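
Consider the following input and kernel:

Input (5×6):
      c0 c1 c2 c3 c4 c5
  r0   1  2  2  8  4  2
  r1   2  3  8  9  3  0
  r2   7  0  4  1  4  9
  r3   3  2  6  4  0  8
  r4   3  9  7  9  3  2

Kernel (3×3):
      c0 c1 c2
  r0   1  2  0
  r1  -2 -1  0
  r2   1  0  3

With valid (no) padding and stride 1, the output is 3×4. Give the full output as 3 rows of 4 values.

Output[0,0]: The receptive field on the input at this output position is [1 2 2 / 2 3 8 / 7 0 4]. Elementwise product with the kernel and sum: 1·1 + 2·2 + 2·-2 + 3·-1 + 7·1 + 4·3.

17 -5 9 23
15 29 23 37
23 34 6 16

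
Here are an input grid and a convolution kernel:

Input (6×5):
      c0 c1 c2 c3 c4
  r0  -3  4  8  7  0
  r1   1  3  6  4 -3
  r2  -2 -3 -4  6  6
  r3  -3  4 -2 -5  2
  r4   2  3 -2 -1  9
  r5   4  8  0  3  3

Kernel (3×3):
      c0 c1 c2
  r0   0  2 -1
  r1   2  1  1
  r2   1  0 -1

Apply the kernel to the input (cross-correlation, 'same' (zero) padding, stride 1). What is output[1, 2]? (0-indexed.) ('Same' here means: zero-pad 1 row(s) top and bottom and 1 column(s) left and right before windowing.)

The receptive field on the zero-padded input at this output position is [4 8 7 / 3 6 4 / -3 -4 6]. Elementwise product with the kernel and sum: 8·2 + 7·-1 + 3·2 + 6·1 + 4·1 + -3·1 + 6·-1.

16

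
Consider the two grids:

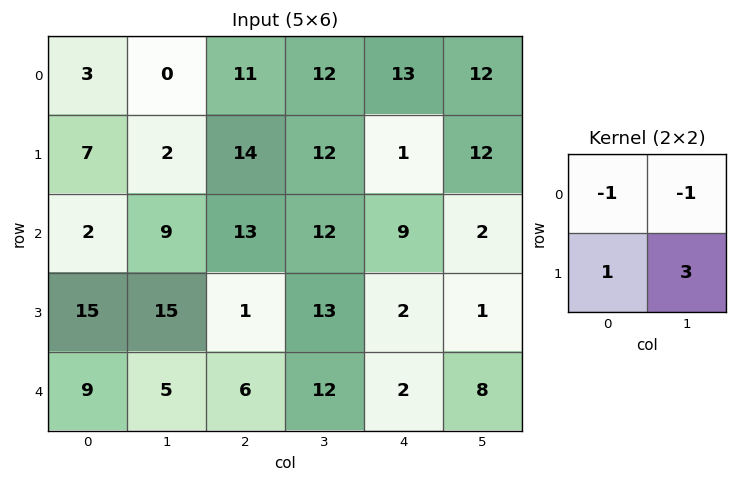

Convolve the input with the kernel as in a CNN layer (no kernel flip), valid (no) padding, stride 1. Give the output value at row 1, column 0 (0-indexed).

20

The receptive field on the input at this output position is [7 2 / 2 9]. Elementwise product with the kernel and sum: 7·-1 + 2·-1 + 2·1 + 9·3.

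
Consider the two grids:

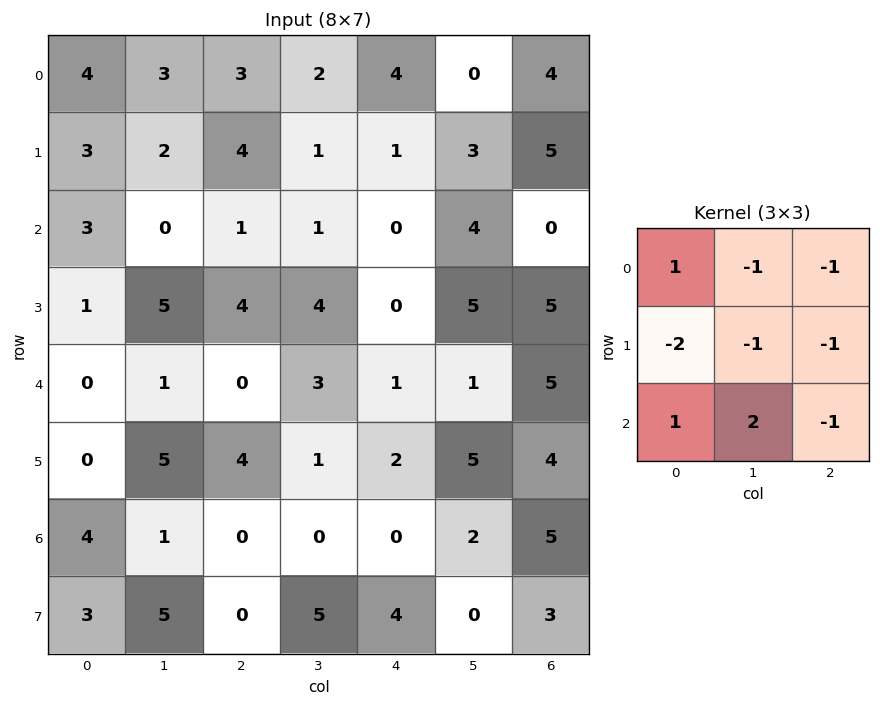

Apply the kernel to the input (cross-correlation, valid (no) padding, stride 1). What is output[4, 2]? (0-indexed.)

-15

The receptive field on the input at this output position is [0 3 1 / 4 1 2 / 0 0 0]. Elementwise product with the kernel and sum: 0·1 + 3·-1 + 1·-1 + 4·-2 + 1·-1 + 2·-1 + 0·1 + 0·2 + 0·-1.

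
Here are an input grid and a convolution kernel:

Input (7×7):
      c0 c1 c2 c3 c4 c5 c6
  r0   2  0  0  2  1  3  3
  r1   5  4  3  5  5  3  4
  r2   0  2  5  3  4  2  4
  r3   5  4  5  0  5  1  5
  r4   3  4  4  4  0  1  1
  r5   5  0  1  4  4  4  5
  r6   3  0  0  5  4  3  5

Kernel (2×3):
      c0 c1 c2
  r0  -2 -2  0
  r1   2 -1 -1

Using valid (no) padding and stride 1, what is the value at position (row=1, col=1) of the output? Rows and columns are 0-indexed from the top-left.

The receptive field on the input at this output position is [4 3 5 / 2 5 3]. Elementwise product with the kernel and sum: 4·-2 + 3·-2 + 2·2 + 5·-1 + 3·-1.

-18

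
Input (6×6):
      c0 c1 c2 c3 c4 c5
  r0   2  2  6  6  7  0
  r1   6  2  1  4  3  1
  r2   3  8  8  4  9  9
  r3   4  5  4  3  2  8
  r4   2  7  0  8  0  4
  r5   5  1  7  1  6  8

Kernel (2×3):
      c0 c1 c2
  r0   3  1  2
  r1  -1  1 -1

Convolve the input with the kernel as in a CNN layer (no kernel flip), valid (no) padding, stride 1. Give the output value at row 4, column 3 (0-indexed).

The receptive field on the input at this output position is [8 0 4 / 1 6 8]. Elementwise product with the kernel and sum: 8·3 + 0·1 + 4·2 + 1·-1 + 6·1 + 8·-1.

29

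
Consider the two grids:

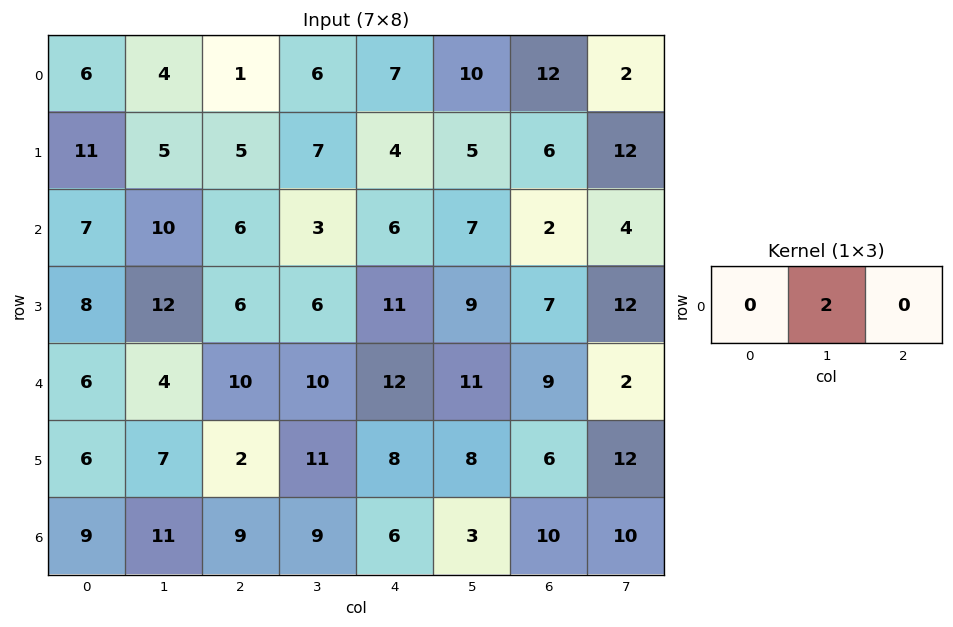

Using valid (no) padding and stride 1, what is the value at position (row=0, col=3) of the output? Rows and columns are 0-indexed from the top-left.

14

The receptive field on the input at this output position is [6 7 10]. Elementwise product with the kernel and sum: 7·2.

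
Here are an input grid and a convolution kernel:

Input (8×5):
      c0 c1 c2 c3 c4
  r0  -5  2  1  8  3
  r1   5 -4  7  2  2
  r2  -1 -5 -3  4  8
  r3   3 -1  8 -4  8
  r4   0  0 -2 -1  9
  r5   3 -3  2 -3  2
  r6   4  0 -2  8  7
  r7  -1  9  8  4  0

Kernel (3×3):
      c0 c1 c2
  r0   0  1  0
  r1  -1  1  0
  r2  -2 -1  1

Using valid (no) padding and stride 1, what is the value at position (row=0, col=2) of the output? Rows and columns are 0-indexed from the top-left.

The receptive field on the input at this output position is [1 8 3 / 7 2 2 / -3 4 8]. Elementwise product with the kernel and sum: 8·1 + 7·-1 + 2·1 + -3·-2 + 4·-1 + 8·1.

13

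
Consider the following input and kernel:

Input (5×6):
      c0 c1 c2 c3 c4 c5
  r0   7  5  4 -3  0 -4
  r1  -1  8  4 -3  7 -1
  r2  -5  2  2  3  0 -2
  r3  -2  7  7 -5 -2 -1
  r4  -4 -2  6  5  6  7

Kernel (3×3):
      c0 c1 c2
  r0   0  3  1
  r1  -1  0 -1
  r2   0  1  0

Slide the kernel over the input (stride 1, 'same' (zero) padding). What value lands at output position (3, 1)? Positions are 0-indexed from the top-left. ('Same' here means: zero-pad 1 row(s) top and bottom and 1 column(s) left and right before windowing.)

The receptive field on the zero-padded input at this output position is [-5 2 2 / -2 7 7 / -4 -2 6]. Elementwise product with the kernel and sum: 2·3 + 2·1 + -2·-1 + 7·-1 + -2·1.

1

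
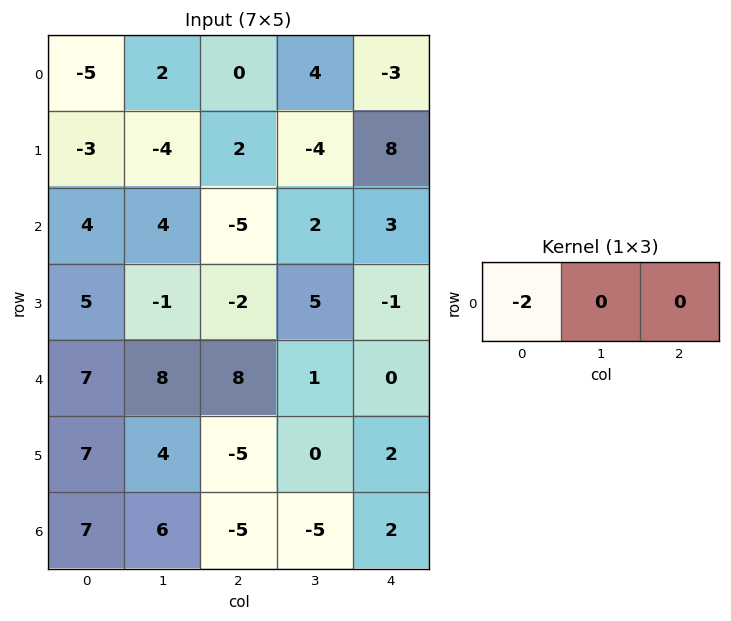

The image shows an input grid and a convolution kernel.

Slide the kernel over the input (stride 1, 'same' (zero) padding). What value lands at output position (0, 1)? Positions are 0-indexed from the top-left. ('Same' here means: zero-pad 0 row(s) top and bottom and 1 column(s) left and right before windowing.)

The receptive field on the zero-padded input at this output position is [-5 2 0]. Elementwise product with the kernel and sum: -5·-2.

10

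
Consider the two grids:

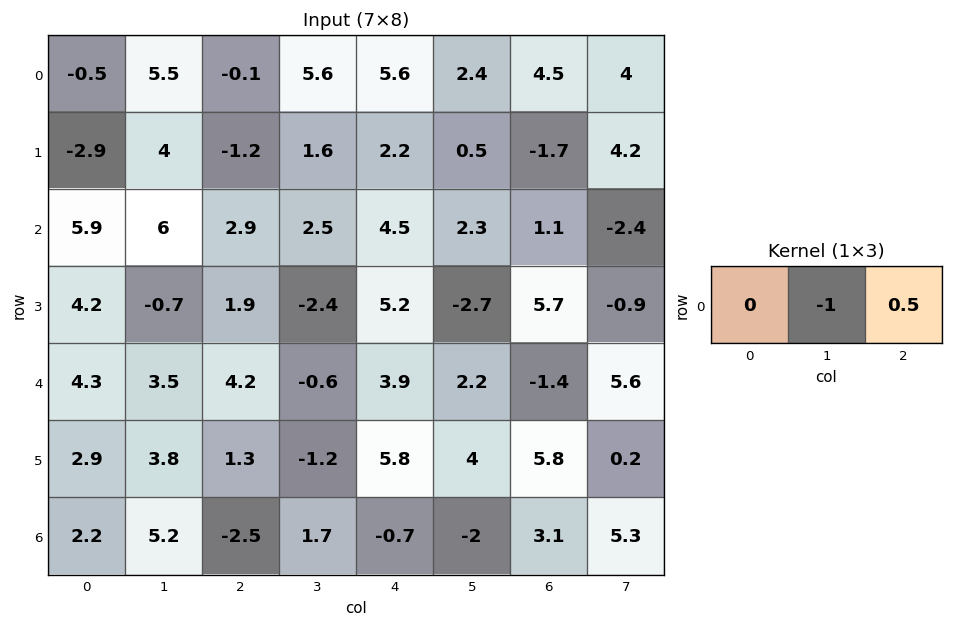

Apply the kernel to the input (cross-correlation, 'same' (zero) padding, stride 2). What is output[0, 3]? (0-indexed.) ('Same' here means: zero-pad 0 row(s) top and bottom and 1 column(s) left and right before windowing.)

-2.5

The receptive field on the zero-padded input at this output position is [2.4 4.5 4]. Elementwise product with the kernel and sum: 4.5·-1 + 4·0.5.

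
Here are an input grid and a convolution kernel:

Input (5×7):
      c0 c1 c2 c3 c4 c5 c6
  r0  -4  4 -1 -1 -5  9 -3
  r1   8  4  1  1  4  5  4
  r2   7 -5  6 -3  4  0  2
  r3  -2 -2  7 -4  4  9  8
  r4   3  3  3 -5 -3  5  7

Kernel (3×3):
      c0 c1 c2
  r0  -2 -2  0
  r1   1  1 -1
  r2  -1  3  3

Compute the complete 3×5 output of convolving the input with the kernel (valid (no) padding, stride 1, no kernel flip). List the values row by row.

7 12 -1 27 -1
-11 5 -12 34 31
0 -2 -34 0 36

Output[0,0]: The receptive field on the input at this output position is [-4 4 -1 / 8 4 1 / 7 -5 6]. Elementwise product with the kernel and sum: -4·-2 + 4·-2 + 8·1 + 4·1 + 1·-1 + 7·-1 + -5·3 + 6·3.
Output[0,1]: The receptive field on the input at this output position is [4 -1 -1 / 4 1 1 / -5 6 -3]. Elementwise product with the kernel and sum: 4·-2 + -1·-2 + 4·1 + 1·1 + 1·-1 + -5·-1 + 6·3 + -3·3.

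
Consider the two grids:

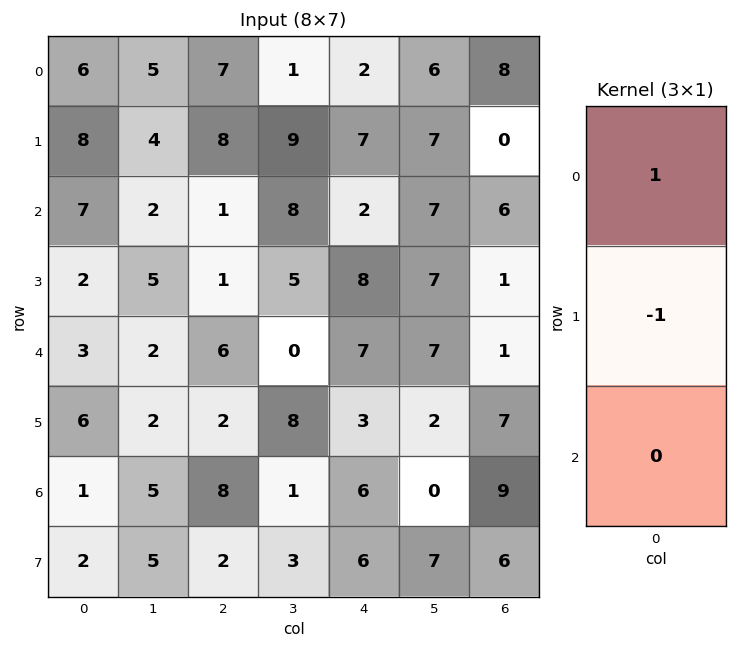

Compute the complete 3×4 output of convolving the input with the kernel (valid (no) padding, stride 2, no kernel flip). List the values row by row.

Output[0,0]: The receptive field on the input at this output position is [6 / 8 / 7]. Elementwise product with the kernel and sum: 6·1 + 8·-1.

-2 -1 -5 8
5 0 -6 5
-3 4 4 -6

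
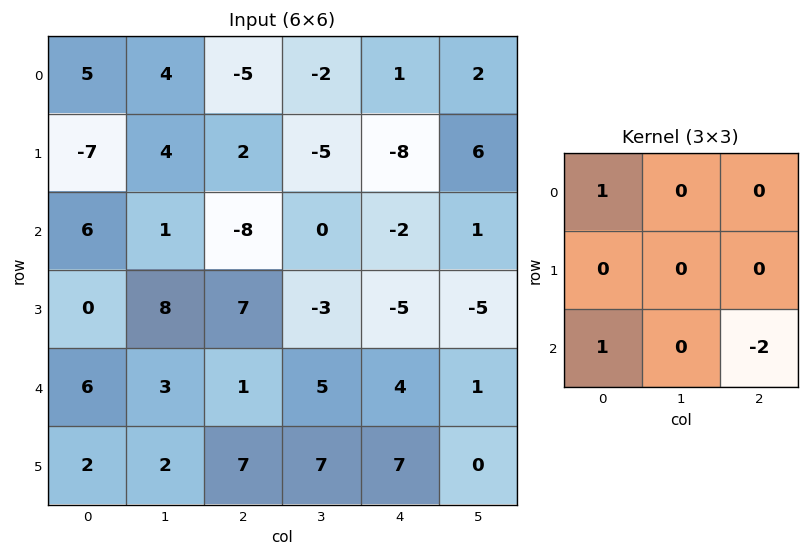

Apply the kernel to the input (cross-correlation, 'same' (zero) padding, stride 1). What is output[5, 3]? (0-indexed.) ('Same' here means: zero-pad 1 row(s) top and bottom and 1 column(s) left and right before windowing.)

1

The receptive field on the zero-padded input at this output position is [1 5 4 / 7 7 7 / 0 0 0]. Elementwise product with the kernel and sum: 1·1 + 0·1 + 0·-2.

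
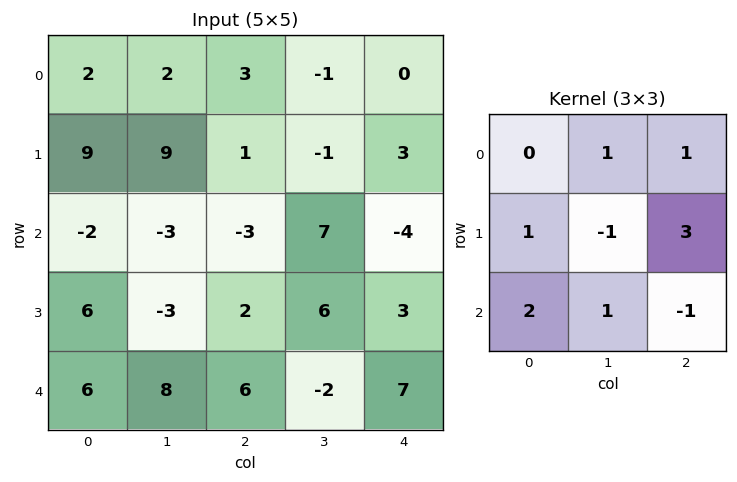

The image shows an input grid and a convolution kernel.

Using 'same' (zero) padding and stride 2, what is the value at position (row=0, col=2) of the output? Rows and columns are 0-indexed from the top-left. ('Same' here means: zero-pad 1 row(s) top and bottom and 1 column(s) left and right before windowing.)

The receptive field on the zero-padded input at this output position is [0 0 0 / -1 0 0 / -1 3 0]. Elementwise product with the kernel and sum: 0·1 + 0·1 + -1·1 + 0·-1 + 0·3 + -1·2 + 3·1 + 0·-1.

0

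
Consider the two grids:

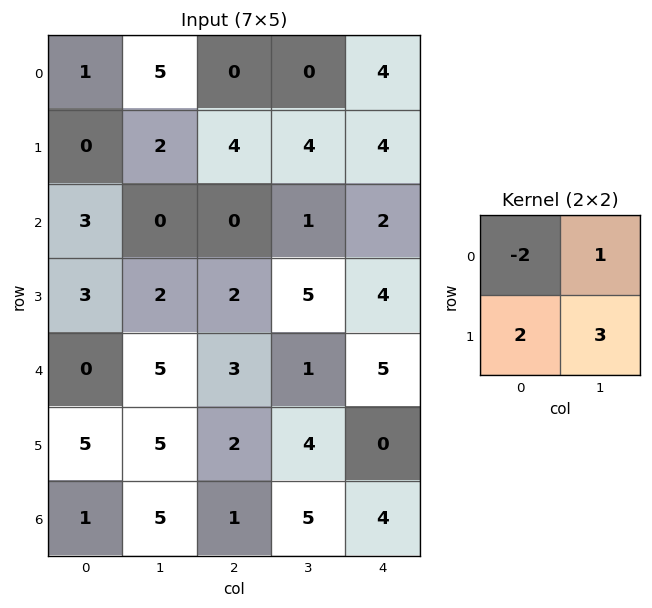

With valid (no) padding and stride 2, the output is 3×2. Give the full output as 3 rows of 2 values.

9 20
6 20
30 11

Output[0,0]: The receptive field on the input at this output position is [1 5 / 0 2]. Elementwise product with the kernel and sum: 1·-2 + 5·1 + 0·2 + 2·3.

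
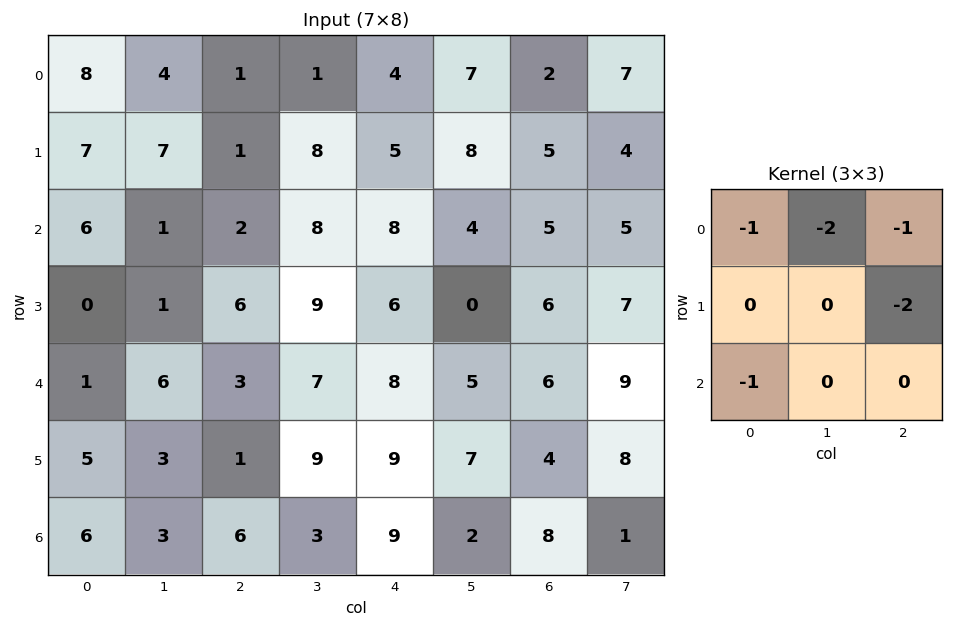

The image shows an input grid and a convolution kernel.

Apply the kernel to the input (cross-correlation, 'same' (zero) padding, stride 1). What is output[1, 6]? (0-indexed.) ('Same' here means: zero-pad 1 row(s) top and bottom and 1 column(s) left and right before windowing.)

The receptive field on the zero-padded input at this output position is [7 2 7 / 8 5 4 / 4 5 5]. Elementwise product with the kernel and sum: 7·-1 + 2·-2 + 7·-1 + 4·-2 + 4·-1.

-30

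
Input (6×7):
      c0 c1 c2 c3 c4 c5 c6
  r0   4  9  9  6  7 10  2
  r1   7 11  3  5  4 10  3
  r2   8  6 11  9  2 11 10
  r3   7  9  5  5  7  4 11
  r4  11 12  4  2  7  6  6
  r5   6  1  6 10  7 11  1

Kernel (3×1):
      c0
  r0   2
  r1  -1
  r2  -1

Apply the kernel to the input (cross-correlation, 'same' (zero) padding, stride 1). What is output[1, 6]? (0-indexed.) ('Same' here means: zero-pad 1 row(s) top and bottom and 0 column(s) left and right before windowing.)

-9

The receptive field on the zero-padded input at this output position is [2 / 3 / 10]. Elementwise product with the kernel and sum: 2·2 + 3·-1 + 10·-1.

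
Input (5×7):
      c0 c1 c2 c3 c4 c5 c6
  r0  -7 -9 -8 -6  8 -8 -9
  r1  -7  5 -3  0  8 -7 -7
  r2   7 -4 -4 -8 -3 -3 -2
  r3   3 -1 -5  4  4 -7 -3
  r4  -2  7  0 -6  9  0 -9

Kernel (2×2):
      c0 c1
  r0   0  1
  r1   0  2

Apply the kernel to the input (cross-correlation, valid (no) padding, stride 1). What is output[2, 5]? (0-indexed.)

The receptive field on the input at this output position is [-3 -2 / -7 -3]. Elementwise product with the kernel and sum: -2·1 + -3·2.

-8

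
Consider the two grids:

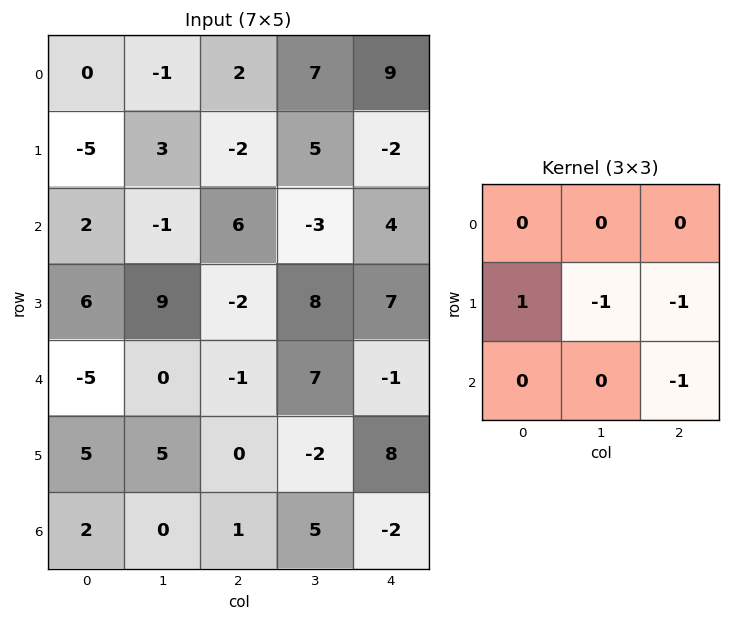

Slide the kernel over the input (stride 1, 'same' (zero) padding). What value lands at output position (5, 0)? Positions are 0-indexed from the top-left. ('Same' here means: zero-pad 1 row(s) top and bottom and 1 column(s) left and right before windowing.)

-10

The receptive field on the zero-padded input at this output position is [0 -5 0 / 0 5 5 / 0 2 0]. Elementwise product with the kernel and sum: 0·1 + 5·-1 + 5·-1 + 0·-1.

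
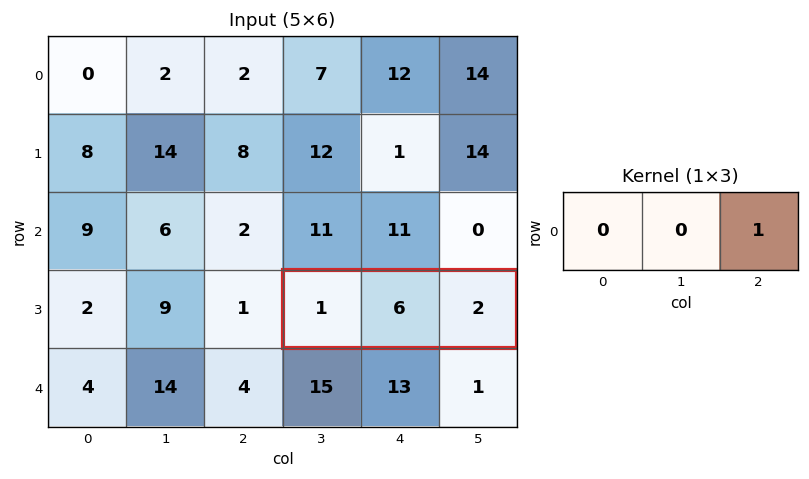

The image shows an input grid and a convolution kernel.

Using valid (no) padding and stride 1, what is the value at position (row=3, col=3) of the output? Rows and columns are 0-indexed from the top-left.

2

The receptive field on the input at this output position is [1 6 2]. Elementwise product with the kernel and sum: 2·1.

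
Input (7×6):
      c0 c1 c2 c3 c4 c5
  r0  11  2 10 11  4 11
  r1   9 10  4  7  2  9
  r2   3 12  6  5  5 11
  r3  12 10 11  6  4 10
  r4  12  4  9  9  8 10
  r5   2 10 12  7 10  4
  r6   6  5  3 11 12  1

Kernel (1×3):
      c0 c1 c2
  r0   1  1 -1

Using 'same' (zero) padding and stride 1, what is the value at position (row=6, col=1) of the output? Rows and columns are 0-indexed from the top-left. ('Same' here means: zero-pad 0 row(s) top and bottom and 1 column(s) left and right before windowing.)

8

The receptive field on the zero-padded input at this output position is [6 5 3]. Elementwise product with the kernel and sum: 6·1 + 5·1 + 3·-1.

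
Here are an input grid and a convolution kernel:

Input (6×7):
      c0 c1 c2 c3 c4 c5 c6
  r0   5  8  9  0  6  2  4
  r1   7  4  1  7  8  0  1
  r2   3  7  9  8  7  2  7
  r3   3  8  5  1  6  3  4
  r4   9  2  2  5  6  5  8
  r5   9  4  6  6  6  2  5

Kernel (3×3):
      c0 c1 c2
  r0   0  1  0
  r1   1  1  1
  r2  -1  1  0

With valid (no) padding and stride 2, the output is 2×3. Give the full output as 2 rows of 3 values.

Output[0,0]: The receptive field on the input at this output position is [5 8 9 / 7 4 1 / 3 7 9]. Elementwise product with the kernel and sum: 8·1 + 7·1 + 4·1 + 1·1 + 3·-1 + 7·1.
Output[0,1]: The receptive field on the input at this output position is [9 0 6 / 1 7 8 / 9 8 7]. Elementwise product with the kernel and sum: 0·1 + 1·1 + 7·1 + 8·1 + 9·-1 + 8·1.

24 15 6
16 23 14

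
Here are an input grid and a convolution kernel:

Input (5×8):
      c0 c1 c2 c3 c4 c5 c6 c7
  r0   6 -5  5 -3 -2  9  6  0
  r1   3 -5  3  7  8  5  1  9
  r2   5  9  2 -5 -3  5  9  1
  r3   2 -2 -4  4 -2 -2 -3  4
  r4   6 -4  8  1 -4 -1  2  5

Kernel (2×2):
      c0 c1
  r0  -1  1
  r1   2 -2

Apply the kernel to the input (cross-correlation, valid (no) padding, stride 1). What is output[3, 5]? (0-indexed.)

The receptive field on the input at this output position is [-2 -3 / -1 2]. Elementwise product with the kernel and sum: -2·-1 + -3·1 + -1·2 + 2·-2.

-7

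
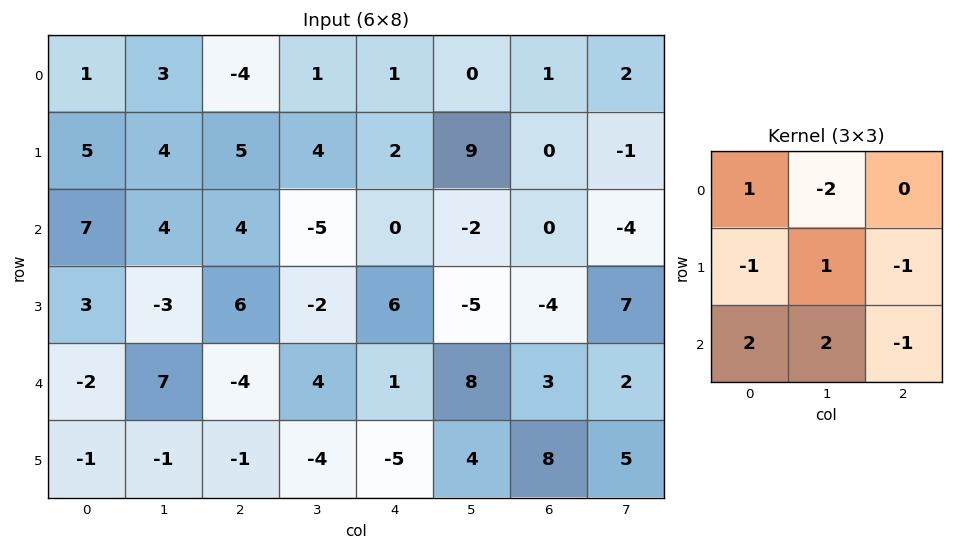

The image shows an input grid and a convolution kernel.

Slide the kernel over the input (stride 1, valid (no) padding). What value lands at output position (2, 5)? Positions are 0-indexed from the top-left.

12

The receptive field on the input at this output position is [-2 0 -4 / -5 -4 7 / 8 3 2]. Elementwise product with the kernel and sum: -2·1 + 0·-2 + -5·-1 + -4·1 + 7·-1 + 8·2 + 3·2 + 2·-1.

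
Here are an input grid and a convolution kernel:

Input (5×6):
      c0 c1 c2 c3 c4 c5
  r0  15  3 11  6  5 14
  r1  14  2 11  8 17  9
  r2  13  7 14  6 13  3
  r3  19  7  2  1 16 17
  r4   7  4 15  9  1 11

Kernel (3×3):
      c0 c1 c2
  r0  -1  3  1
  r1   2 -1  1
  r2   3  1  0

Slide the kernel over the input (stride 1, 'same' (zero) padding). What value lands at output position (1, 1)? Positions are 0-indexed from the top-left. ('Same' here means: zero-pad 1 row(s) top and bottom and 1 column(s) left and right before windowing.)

88

The receptive field on the zero-padded input at this output position is [15 3 11 / 14 2 11 / 13 7 14]. Elementwise product with the kernel and sum: 15·-1 + 3·3 + 11·1 + 14·2 + 2·-1 + 11·1 + 13·3 + 7·1.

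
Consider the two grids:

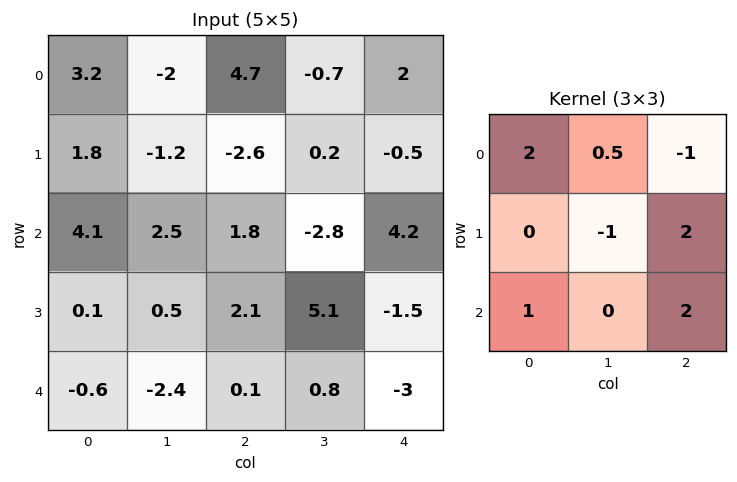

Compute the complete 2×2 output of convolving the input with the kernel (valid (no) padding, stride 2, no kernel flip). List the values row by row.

Output[0,0]: The receptive field on the input at this output position is [3.2 -2 4.7 / 1.8 -1.2 -2.6 / 4.1 2.5 1.8]. Elementwise product with the kernel and sum: 3.2·2 + -2·0.5 + 4.7·-1 + -1.2·-1 + -2.6·2 + 4.1·1 + 1.8·2.

4.4 16.05
10.95 -16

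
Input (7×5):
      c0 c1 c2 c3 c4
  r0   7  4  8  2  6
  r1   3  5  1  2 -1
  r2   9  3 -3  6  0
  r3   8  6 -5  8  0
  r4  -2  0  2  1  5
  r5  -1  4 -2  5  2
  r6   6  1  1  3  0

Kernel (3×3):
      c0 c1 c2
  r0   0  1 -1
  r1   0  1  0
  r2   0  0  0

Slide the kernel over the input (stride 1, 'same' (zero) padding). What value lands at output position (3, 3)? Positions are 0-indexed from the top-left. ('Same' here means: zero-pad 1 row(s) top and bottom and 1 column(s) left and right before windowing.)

14

The receptive field on the zero-padded input at this output position is [-3 6 0 / -5 8 0 / 2 1 5]. Elementwise product with the kernel and sum: 6·1 + 0·-1 + 8·1.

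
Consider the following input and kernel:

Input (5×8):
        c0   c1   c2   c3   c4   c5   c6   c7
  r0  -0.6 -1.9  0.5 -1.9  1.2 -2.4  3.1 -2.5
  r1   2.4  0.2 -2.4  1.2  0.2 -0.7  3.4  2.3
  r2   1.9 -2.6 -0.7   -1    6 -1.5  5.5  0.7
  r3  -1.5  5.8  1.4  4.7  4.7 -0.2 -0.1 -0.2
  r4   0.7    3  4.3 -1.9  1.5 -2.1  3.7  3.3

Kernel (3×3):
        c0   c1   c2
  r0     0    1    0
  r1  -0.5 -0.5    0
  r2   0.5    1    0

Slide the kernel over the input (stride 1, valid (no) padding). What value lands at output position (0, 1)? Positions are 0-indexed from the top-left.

The receptive field on the input at this output position is [-1.9 0.5 -1.9 / 0.2 -2.4 1.2 / -2.6 -0.7 -1]. Elementwise product with the kernel and sum: 0.5·1 + 0.2·-0.5 + -2.4·-0.5 + -2.6·0.5 + -0.7·1.

-0.4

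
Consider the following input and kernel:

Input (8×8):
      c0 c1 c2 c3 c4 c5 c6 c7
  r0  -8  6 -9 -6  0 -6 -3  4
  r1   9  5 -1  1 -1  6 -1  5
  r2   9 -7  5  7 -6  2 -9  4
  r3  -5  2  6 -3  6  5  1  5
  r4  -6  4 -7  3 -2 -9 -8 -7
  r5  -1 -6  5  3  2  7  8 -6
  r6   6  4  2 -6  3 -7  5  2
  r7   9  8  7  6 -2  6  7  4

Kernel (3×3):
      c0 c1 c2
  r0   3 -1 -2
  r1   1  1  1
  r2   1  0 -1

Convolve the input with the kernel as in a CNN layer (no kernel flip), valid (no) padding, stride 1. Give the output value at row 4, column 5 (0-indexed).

-5

The receptive field on the input at this output position is [-9 -8 -7 / 7 8 -6 / -7 5 2]. Elementwise product with the kernel and sum: -9·3 + -8·-1 + -7·-2 + 7·1 + 8·1 + -6·1 + -7·1 + 2·-1.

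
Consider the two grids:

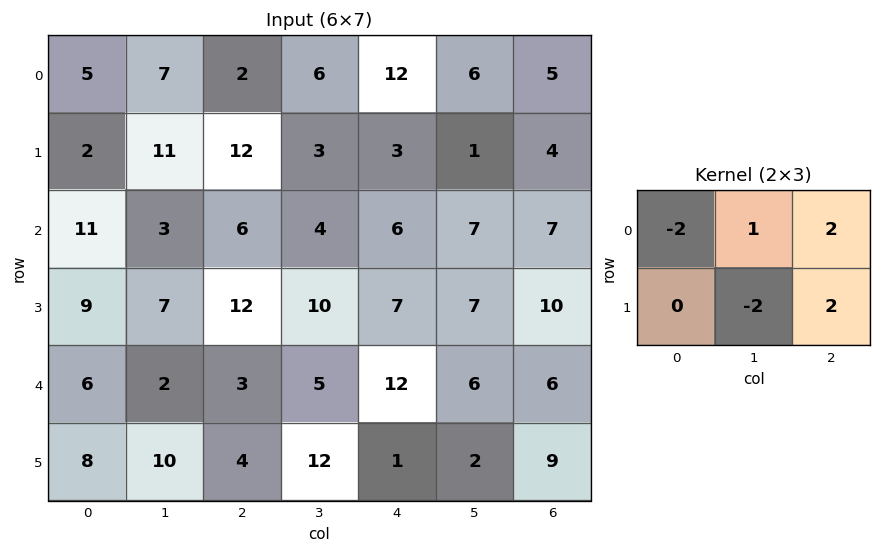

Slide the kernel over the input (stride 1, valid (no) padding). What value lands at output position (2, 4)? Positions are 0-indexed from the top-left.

15

The receptive field on the input at this output position is [6 7 7 / 7 7 10]. Elementwise product with the kernel and sum: 6·-2 + 7·1 + 7·2 + 7·-2 + 10·2.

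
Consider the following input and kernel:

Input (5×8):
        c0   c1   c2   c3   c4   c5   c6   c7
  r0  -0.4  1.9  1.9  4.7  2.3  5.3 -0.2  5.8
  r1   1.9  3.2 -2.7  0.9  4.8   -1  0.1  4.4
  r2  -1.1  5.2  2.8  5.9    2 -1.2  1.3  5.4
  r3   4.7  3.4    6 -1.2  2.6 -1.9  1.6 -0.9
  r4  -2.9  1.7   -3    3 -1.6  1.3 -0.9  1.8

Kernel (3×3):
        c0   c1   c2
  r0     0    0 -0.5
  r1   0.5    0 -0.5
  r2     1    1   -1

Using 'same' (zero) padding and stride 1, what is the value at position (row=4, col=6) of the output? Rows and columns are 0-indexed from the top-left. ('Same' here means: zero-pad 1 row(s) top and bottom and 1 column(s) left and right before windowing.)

The receptive field on the zero-padded input at this output position is [-1.9 1.6 -0.9 / 1.3 -0.9 1.8 / 0 0 0]. Elementwise product with the kernel and sum: -0.9·-0.5 + 1.3·0.5 + 1.8·-0.5 + 0·1 + 0·1 + 0·-1.

0.2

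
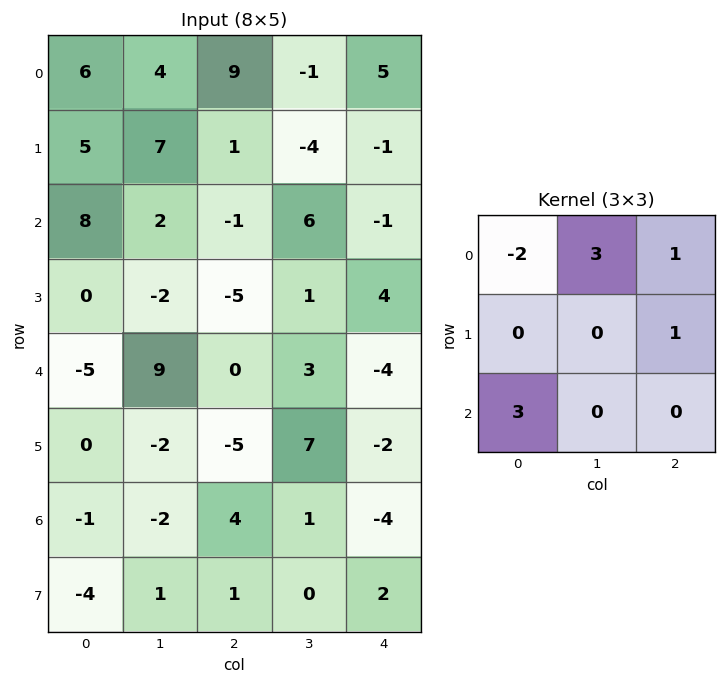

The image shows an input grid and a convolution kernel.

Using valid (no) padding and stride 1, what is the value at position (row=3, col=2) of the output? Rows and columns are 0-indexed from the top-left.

The receptive field on the input at this output position is [-5 1 4 / 0 3 -4 / -5 7 -2]. Elementwise product with the kernel and sum: -5·-2 + 1·3 + 4·1 + -4·1 + -5·3.

-2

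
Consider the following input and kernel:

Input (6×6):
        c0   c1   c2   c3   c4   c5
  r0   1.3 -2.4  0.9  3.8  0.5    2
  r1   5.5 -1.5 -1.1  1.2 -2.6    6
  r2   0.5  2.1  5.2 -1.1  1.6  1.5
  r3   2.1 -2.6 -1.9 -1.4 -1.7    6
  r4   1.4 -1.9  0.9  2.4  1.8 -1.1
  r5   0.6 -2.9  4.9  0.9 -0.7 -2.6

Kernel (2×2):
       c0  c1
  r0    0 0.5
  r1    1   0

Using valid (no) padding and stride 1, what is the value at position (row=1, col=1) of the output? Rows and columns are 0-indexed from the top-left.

1.55

The receptive field on the input at this output position is [-1.5 -1.1 / 2.1 5.2]. Elementwise product with the kernel and sum: -1.1·0.5 + 2.1·1.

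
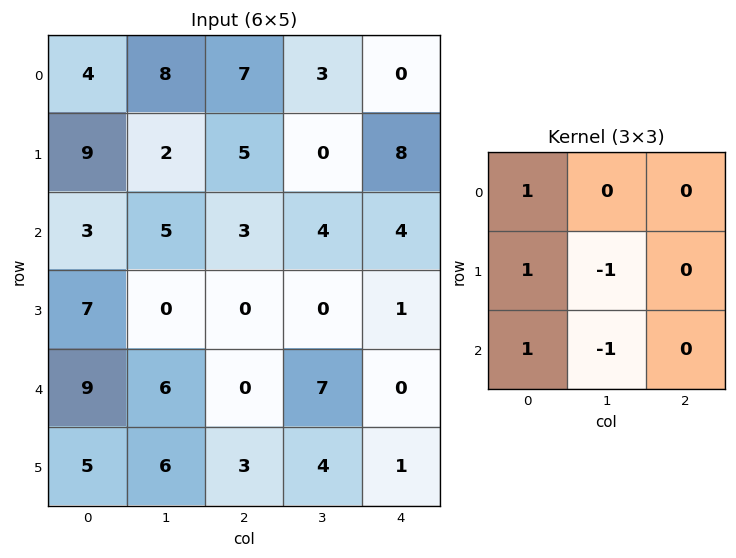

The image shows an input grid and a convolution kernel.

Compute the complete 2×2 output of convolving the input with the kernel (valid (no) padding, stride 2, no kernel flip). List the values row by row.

9 11
13 -4

Output[0,0]: The receptive field on the input at this output position is [4 8 7 / 9 2 5 / 3 5 3]. Elementwise product with the kernel and sum: 4·1 + 9·1 + 2·-1 + 3·1 + 5·-1.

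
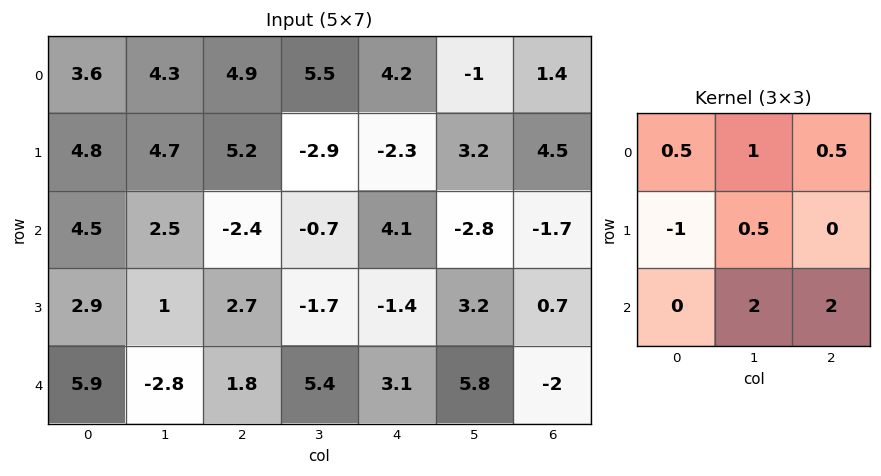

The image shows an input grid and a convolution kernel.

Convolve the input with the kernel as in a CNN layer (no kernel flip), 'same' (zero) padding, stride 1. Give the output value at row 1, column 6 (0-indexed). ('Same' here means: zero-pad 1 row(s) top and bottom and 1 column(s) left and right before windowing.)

-3.45

The receptive field on the zero-padded input at this output position is [-1 1.4 0 / 3.2 4.5 0 / -2.8 -1.7 0]. Elementwise product with the kernel and sum: -1·0.5 + 1.4·1 + 0·0.5 + 3.2·-1 + 4.5·0.5 + -1.7·2 + 0·2.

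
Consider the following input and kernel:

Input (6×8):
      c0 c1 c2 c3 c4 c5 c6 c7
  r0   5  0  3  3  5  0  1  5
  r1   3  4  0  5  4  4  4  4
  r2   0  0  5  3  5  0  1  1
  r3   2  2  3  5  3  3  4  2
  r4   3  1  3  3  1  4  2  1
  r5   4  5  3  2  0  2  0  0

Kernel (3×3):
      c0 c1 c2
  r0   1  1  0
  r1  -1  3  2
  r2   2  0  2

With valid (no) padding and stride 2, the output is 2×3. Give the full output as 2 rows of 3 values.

Output[0,0]: The receptive field on the input at this output position is [5 0 3 / 3 4 0 / 0 0 5]. Elementwise product with the kernel and sum: 5·1 + 0·1 + 3·-1 + 4·3 + 0·2 + 0·2 + 5·2.
Output[0,1]: The receptive field on the input at this output position is [3 3 5 / 0 5 4 / 5 3 5]. Elementwise product with the kernel and sum: 3·1 + 3·1 + 0·-1 + 5·3 + 4·2 + 5·2 + 5·2.

24 49 33
22 34 25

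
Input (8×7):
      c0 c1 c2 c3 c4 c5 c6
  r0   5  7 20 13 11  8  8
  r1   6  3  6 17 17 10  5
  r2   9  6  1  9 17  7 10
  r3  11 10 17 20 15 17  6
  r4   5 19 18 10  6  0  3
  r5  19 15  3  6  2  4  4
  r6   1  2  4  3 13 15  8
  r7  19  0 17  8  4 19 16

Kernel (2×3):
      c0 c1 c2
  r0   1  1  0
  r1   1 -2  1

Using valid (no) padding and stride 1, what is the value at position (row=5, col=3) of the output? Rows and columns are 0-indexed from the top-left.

0

The receptive field on the input at this output position is [6 2 4 / 3 13 15]. Elementwise product with the kernel and sum: 6·1 + 2·1 + 3·1 + 13·-2 + 15·1.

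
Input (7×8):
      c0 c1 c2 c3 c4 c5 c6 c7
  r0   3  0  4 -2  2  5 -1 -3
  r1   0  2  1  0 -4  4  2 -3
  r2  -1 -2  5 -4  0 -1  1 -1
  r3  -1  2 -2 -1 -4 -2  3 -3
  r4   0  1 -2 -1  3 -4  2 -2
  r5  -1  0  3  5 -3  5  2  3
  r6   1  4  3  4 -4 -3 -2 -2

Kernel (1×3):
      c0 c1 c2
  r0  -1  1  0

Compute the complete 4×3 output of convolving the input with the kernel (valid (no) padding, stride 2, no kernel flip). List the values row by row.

Output[0,0]: The receptive field on the input at this output position is [3 0 4]. Elementwise product with the kernel and sum: 3·-1 + 0·1.
Output[0,1]: The receptive field on the input at this output position is [4 -2 2]. Elementwise product with the kernel and sum: 4·-1 + -2·1.

-3 -6 3
-1 -9 -1
1 1 -7
3 1 1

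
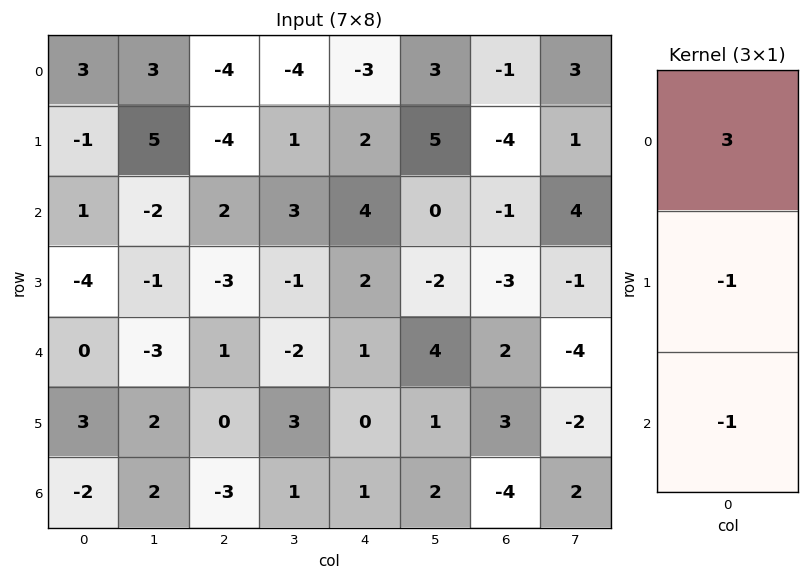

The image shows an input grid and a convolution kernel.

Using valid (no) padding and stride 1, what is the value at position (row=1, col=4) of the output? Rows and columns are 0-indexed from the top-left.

The receptive field on the input at this output position is [2 / 4 / 2]. Elementwise product with the kernel and sum: 2·3 + 4·-1 + 2·-1.

0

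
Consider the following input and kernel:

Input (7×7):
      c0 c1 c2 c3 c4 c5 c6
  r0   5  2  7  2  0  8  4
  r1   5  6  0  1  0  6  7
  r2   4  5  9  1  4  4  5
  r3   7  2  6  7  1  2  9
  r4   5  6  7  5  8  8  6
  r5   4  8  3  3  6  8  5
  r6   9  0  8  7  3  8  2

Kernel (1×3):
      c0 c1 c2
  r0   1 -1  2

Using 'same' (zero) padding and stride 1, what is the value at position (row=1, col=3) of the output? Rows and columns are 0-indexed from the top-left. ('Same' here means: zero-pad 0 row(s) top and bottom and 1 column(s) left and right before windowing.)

-1

The receptive field on the zero-padded input at this output position is [0 1 0]. Elementwise product with the kernel and sum: 0·1 + 1·-1 + 0·2.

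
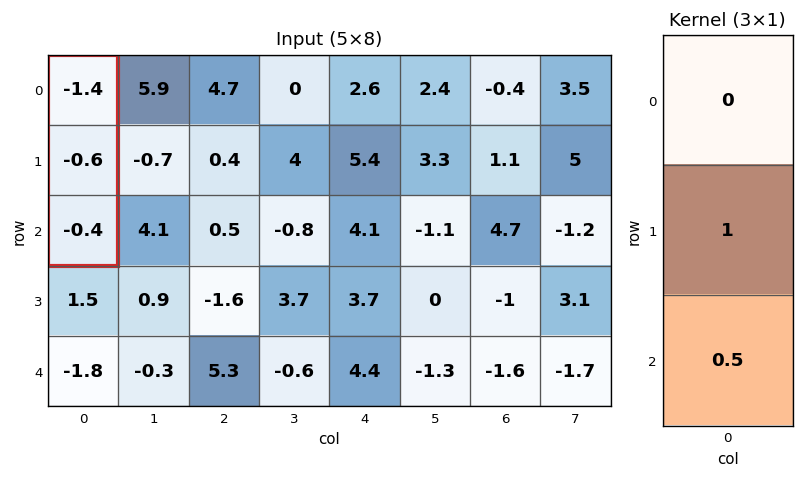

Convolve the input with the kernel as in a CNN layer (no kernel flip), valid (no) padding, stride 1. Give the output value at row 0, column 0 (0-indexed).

-0.8

The receptive field on the input at this output position is [-1.4 / -0.6 / -0.4]. Elementwise product with the kernel and sum: -0.6·1 + -0.4·0.5.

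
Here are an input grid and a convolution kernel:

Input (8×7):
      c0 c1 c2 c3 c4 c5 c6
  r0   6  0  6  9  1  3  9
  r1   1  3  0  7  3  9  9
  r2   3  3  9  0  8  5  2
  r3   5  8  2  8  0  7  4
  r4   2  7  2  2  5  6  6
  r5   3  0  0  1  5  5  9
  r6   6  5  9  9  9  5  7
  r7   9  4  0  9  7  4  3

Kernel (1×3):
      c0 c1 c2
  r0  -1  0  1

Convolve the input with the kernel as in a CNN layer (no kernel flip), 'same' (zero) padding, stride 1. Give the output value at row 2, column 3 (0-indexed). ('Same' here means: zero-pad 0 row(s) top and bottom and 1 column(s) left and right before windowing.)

The receptive field on the zero-padded input at this output position is [9 0 8]. Elementwise product with the kernel and sum: 9·-1 + 8·1.

-1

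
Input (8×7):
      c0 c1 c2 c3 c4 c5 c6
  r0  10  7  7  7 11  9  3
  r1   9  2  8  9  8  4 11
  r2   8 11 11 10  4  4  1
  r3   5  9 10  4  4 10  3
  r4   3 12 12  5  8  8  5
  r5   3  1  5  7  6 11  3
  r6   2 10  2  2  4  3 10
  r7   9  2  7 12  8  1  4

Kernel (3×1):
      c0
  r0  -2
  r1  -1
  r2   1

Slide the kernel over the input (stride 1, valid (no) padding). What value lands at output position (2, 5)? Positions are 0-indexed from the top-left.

-10

The receptive field on the input at this output position is [4 / 10 / 8]. Elementwise product with the kernel and sum: 4·-2 + 10·-1 + 8·1.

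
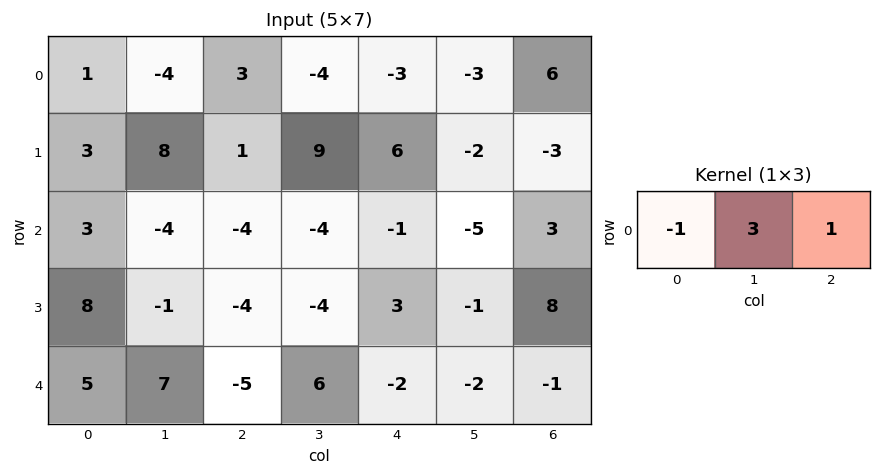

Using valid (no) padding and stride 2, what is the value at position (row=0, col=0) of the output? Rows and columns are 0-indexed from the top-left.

-10

The receptive field on the input at this output position is [1 -4 3]. Elementwise product with the kernel and sum: 1·-1 + -4·3 + 3·1.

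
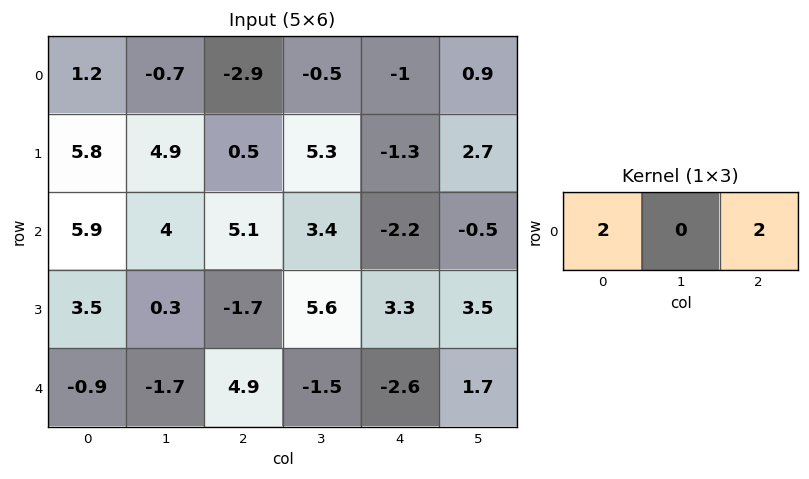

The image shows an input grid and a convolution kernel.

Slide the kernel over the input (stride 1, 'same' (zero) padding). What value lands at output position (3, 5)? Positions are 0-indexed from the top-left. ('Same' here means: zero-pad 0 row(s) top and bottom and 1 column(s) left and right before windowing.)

6.6

The receptive field on the zero-padded input at this output position is [3.3 3.5 0]. Elementwise product with the kernel and sum: 3.3·2 + 0·2.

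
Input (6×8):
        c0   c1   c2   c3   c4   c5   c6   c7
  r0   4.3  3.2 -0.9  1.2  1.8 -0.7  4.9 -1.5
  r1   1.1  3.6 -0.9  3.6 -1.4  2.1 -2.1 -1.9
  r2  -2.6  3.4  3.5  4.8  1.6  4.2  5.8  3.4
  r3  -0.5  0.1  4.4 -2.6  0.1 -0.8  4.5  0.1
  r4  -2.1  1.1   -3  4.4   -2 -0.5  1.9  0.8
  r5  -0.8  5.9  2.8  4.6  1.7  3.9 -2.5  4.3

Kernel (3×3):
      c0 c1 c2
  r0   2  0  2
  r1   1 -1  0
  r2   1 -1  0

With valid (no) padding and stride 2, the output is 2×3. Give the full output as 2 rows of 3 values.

-1.7 -4 7.3
-2 9.8 14.2

Output[0,0]: The receptive field on the input at this output position is [4.3 3.2 -0.9 / 1.1 3.6 -0.9 / -2.6 3.4 3.5]. Elementwise product with the kernel and sum: 4.3·2 + -0.9·2 + 1.1·1 + 3.6·-1 + -2.6·1 + 3.4·-1.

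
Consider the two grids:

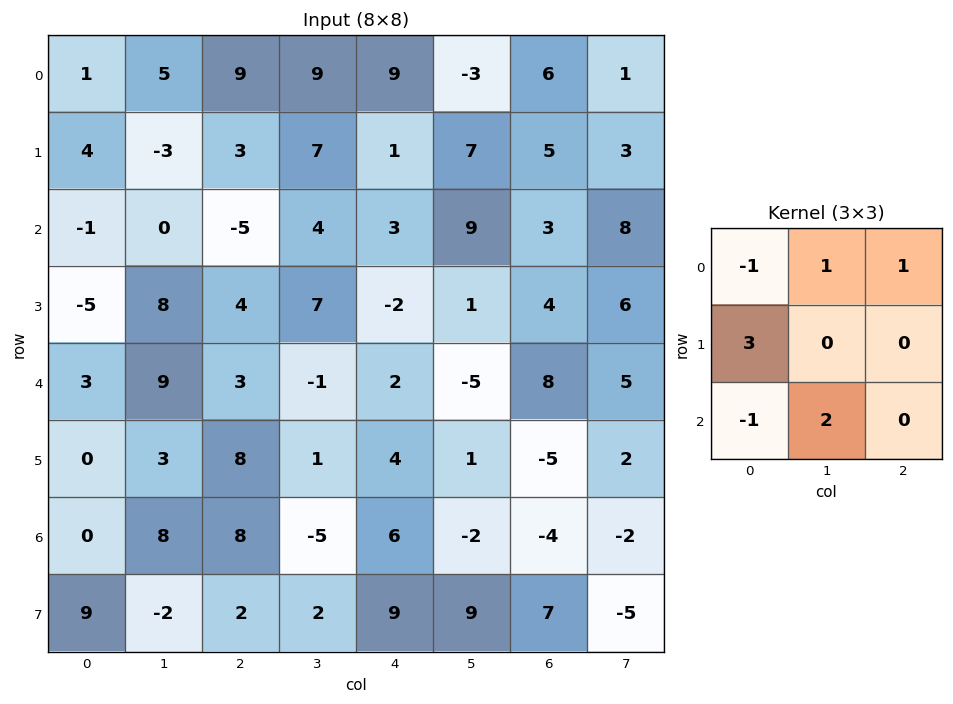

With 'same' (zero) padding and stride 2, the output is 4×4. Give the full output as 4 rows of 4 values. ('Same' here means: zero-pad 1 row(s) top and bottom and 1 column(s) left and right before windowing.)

8 24 22 -6
-9 13 2 35
3 43 -4 -17
21 36 5 -5

Output[0,0]: The receptive field on the zero-padded input at this output position is [0 0 0 / 0 1 5 / 0 4 -3]. Elementwise product with the kernel and sum: 0·-1 + 0·1 + 0·1 + 0·3 + 0·-1 + 4·2.
Output[0,1]: The receptive field on the zero-padded input at this output position is [0 0 0 / 5 9 9 / -3 3 7]. Elementwise product with the kernel and sum: 0·-1 + 0·1 + 0·1 + 5·3 + -3·-1 + 3·2.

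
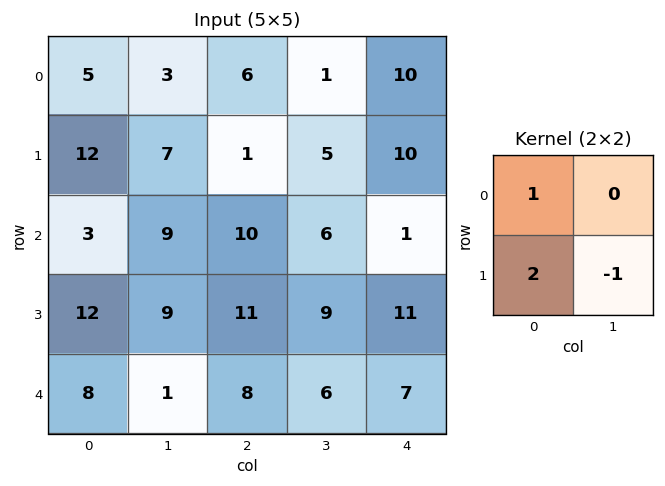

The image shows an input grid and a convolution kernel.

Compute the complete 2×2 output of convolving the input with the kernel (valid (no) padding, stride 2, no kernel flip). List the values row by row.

Output[0,0]: The receptive field on the input at this output position is [5 3 / 12 7]. Elementwise product with the kernel and sum: 5·1 + 12·2 + 7·-1.

22 3
18 23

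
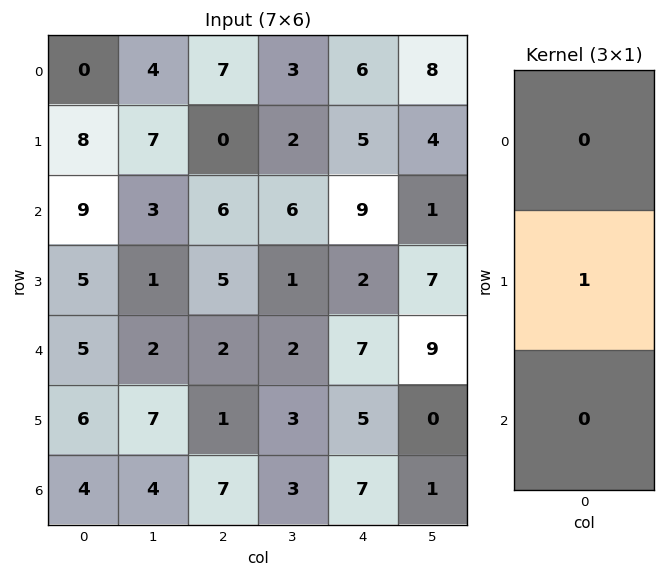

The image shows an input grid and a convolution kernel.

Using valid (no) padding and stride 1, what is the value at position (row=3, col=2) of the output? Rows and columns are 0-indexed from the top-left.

2

The receptive field on the input at this output position is [5 / 2 / 1]. Elementwise product with the kernel and sum: 2·1.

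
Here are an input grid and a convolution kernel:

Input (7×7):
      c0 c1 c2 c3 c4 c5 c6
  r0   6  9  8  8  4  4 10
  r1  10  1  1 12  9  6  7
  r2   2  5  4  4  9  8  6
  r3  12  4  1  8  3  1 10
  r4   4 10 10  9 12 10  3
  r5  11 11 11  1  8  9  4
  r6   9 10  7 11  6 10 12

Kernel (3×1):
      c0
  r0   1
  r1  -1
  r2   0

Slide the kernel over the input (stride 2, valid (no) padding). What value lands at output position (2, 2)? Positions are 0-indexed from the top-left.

4

The receptive field on the input at this output position is [12 / 8 / 6]. Elementwise product with the kernel and sum: 12·1 + 8·-1.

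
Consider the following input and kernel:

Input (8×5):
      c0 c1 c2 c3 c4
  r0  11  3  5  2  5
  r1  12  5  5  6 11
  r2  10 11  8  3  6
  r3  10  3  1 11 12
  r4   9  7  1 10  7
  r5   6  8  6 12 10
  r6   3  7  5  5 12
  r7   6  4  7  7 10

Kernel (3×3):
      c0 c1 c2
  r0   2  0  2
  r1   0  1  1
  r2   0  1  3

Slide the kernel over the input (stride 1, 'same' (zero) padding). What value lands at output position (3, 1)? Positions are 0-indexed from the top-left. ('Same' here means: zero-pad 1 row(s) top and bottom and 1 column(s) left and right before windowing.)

The receptive field on the zero-padded input at this output position is [10 11 8 / 10 3 1 / 9 7 1]. Elementwise product with the kernel and sum: 10·2 + 8·2 + 3·1 + 1·1 + 7·1 + 1·3.

50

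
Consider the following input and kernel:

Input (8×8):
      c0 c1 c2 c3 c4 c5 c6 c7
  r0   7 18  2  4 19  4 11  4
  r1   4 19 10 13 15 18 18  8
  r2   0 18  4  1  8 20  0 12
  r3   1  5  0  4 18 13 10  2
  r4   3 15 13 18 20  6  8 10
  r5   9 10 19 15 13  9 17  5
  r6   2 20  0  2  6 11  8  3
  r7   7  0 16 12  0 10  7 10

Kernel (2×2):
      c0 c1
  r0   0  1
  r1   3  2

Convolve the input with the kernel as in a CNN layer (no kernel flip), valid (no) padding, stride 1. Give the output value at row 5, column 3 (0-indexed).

31

The receptive field on the input at this output position is [15 13 / 2 6]. Elementwise product with the kernel and sum: 13·1 + 2·3 + 6·2.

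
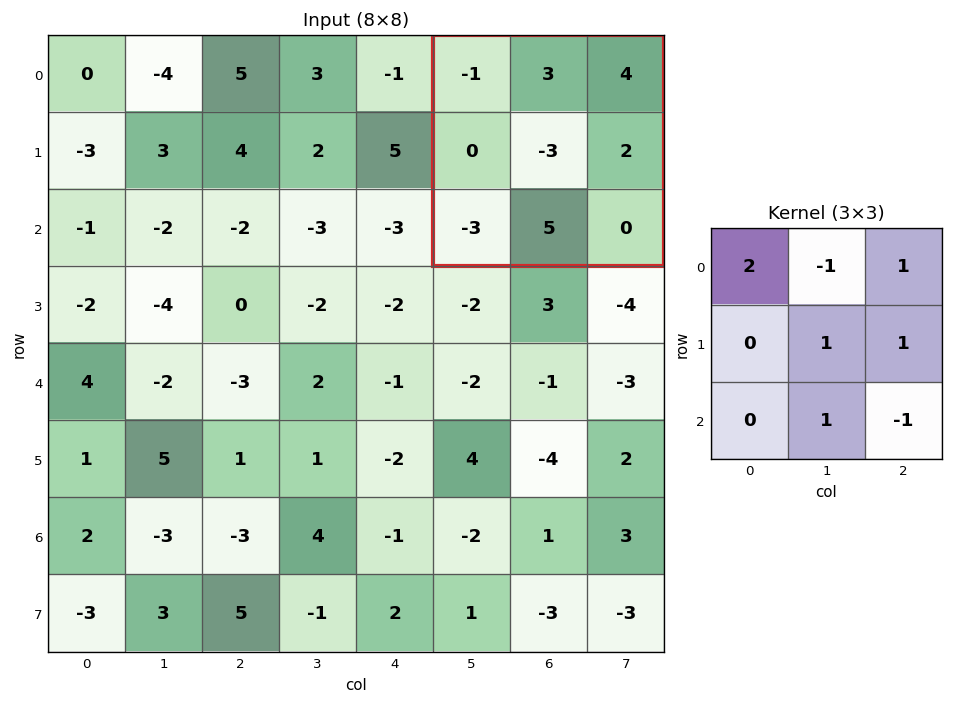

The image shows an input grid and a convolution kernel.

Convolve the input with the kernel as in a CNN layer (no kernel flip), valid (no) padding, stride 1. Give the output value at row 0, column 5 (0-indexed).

3

The receptive field on the input at this output position is [-1 3 4 / 0 -3 2 / -3 5 0]. Elementwise product with the kernel and sum: -1·2 + 3·-1 + 4·1 + -3·1 + 2·1 + 5·1 + 0·-1.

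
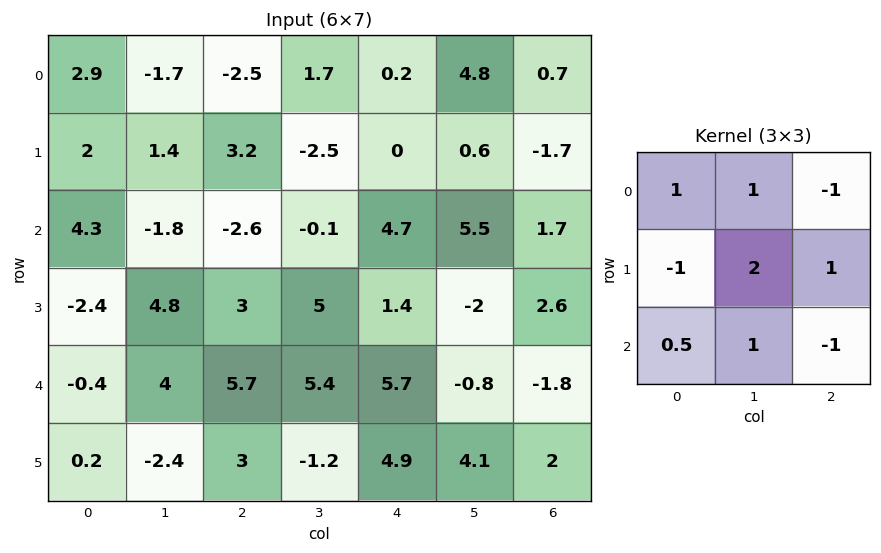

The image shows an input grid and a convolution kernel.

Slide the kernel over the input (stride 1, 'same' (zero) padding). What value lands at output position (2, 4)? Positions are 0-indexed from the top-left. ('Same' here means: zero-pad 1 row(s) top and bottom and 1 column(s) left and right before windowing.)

The receptive field on the zero-padded input at this output position is [-2.5 0 0.6 / -0.1 4.7 5.5 / 5 1.4 -2]. Elementwise product with the kernel and sum: -2.5·1 + 0·1 + 0.6·-1 + -0.1·-1 + 4.7·2 + 5.5·1 + 5·0.5 + 1.4·1 + -2·-1.

17.8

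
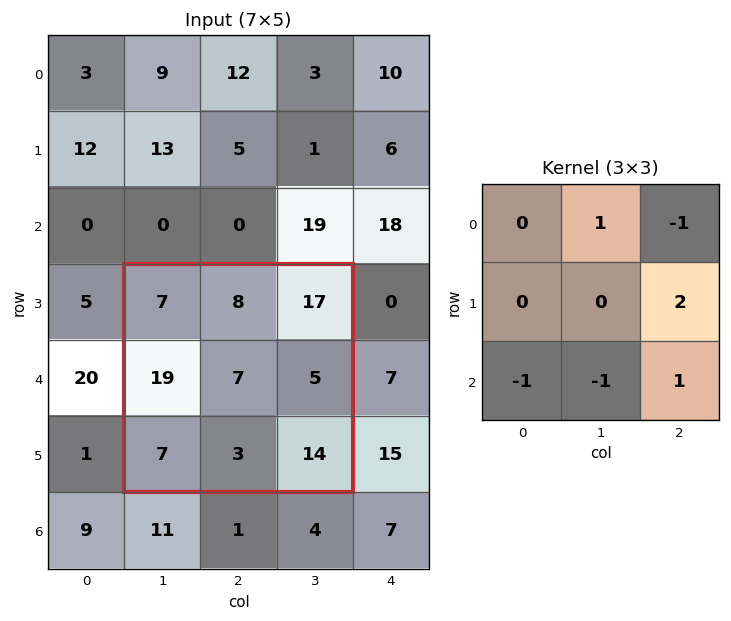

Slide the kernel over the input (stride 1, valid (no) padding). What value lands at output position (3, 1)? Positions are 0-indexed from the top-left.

The receptive field on the input at this output position is [7 8 17 / 19 7 5 / 7 3 14]. Elementwise product with the kernel and sum: 8·1 + 17·-1 + 5·2 + 7·-1 + 3·-1 + 14·1.

5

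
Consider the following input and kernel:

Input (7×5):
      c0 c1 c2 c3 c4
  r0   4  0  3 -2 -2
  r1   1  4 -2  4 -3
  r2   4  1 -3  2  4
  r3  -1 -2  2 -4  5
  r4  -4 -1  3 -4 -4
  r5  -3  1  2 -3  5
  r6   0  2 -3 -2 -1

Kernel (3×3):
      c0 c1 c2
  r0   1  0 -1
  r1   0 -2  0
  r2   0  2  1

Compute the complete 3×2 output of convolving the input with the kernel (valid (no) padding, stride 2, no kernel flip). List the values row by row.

-8 5
12 -11
-8 8

Output[0,0]: The receptive field on the input at this output position is [4 0 3 / 1 4 -2 / 4 1 -3]. Elementwise product with the kernel and sum: 4·1 + 3·-1 + 4·-2 + 1·2 + -3·1.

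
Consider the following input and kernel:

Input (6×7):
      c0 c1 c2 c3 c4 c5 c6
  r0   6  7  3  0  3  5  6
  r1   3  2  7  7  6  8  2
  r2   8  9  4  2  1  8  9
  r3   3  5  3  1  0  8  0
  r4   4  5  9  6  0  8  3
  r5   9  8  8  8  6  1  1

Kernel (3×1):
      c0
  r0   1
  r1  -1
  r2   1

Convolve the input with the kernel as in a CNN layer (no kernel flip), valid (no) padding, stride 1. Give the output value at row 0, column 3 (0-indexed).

The receptive field on the input at this output position is [0 / 7 / 2]. Elementwise product with the kernel and sum: 0·1 + 7·-1 + 2·1.

-5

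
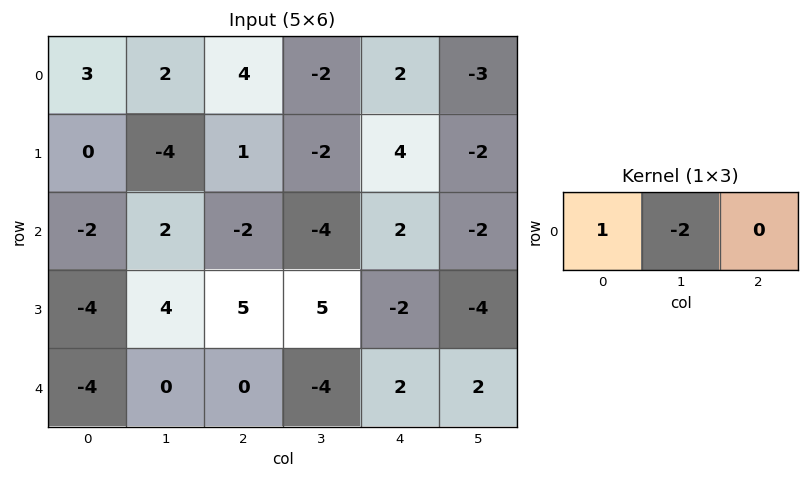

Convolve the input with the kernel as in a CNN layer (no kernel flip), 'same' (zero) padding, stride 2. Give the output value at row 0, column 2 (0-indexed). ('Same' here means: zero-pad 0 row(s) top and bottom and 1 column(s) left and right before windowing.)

-6

The receptive field on the zero-padded input at this output position is [-2 2 -3]. Elementwise product with the kernel and sum: -2·1 + 2·-2.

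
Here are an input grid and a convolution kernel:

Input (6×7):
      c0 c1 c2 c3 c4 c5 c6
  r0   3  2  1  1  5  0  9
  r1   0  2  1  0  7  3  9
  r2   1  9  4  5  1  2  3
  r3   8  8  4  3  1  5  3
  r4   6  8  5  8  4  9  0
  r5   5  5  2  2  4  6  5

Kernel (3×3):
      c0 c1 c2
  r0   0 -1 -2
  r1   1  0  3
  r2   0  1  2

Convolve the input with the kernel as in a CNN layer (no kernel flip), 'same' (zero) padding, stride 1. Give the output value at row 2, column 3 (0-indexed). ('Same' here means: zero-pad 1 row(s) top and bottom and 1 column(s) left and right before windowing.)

The receptive field on the zero-padded input at this output position is [1 0 7 / 4 5 1 / 4 3 1]. Elementwise product with the kernel and sum: 0·-1 + 7·-2 + 4·1 + 1·3 + 3·1 + 1·2.

-2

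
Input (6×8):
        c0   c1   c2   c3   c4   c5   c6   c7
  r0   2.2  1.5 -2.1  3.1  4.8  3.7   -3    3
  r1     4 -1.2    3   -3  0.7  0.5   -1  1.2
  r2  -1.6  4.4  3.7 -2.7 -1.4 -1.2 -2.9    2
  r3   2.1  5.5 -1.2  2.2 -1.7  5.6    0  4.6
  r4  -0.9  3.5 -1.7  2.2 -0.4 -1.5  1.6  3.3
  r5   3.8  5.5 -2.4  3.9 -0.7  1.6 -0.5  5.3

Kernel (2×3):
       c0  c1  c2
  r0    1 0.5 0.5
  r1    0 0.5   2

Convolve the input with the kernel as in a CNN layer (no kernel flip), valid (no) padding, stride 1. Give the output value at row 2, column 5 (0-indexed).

The receptive field on the input at this output position is [-1.2 -2.9 2 / 5.6 0 4.6]. Elementwise product with the kernel and sum: -1.2·1 + -2.9·0.5 + 2·0.5 + 0·0.5 + 4.6·2.

7.55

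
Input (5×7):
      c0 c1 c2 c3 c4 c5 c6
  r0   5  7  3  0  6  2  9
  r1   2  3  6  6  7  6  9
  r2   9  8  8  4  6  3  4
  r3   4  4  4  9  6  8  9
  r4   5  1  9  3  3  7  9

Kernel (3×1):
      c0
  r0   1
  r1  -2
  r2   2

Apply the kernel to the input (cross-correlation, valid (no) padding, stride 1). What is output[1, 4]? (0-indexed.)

The receptive field on the input at this output position is [7 / 6 / 6]. Elementwise product with the kernel and sum: 7·1 + 6·-2 + 6·2.

7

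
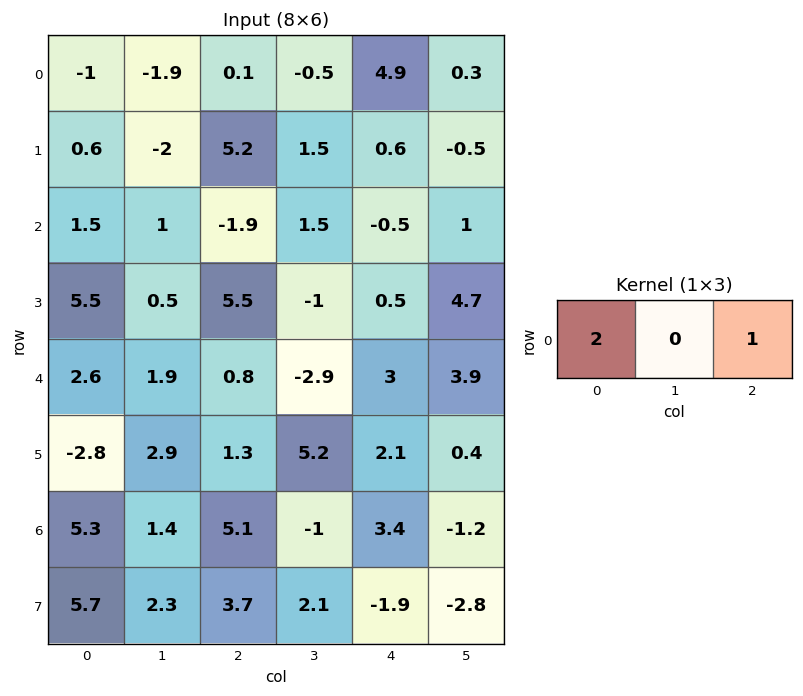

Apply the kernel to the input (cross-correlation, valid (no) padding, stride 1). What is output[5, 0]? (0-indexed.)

-4.3

The receptive field on the input at this output position is [-2.8 2.9 1.3]. Elementwise product with the kernel and sum: -2.8·2 + 1.3·1.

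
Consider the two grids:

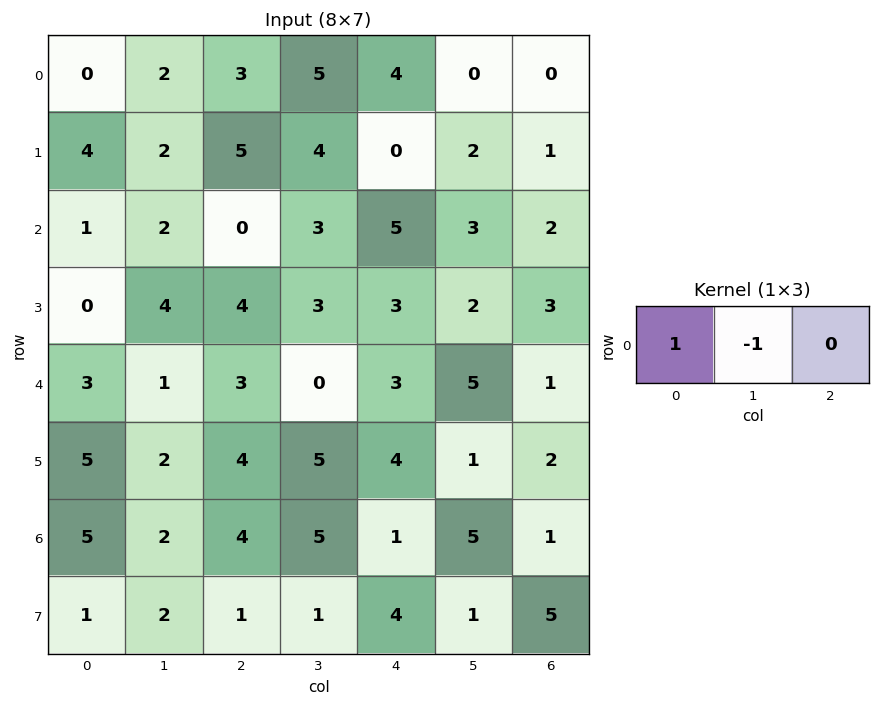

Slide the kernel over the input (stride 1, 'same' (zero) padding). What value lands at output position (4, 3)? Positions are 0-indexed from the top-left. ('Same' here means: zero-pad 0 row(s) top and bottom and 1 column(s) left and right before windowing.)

The receptive field on the zero-padded input at this output position is [3 0 3]. Elementwise product with the kernel and sum: 3·1 + 0·-1.

3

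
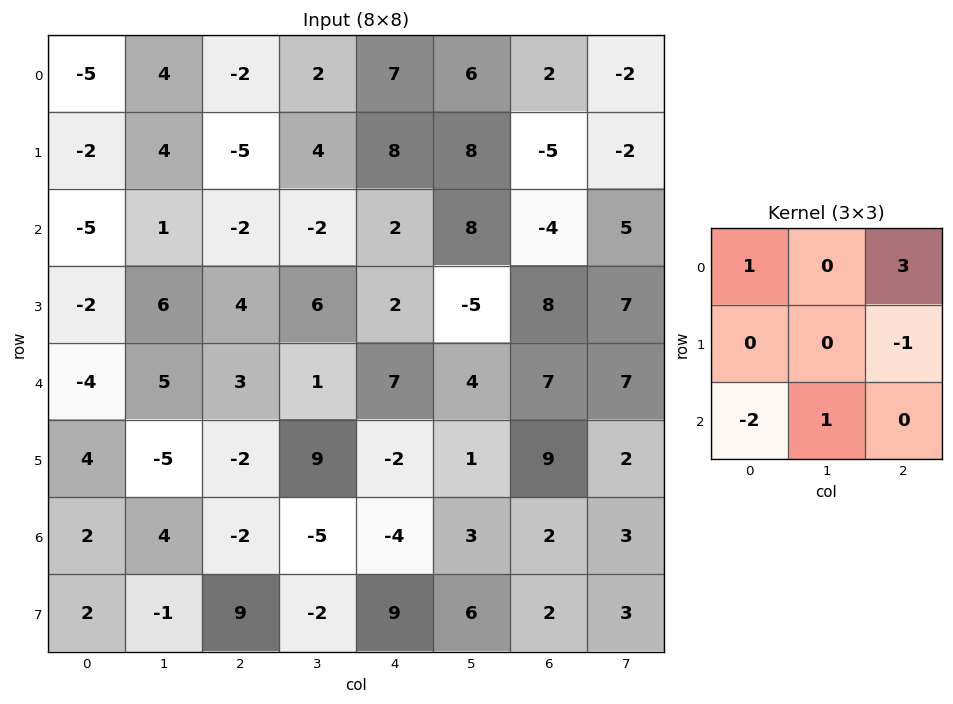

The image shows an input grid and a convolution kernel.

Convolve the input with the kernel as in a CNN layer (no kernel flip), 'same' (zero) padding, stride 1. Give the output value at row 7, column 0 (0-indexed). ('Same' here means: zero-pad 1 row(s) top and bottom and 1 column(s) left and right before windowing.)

13

The receptive field on the zero-padded input at this output position is [0 2 4 / 0 2 -1 / 0 0 0]. Elementwise product with the kernel and sum: 0·1 + 4·3 + -1·-1 + 0·-2 + 0·1.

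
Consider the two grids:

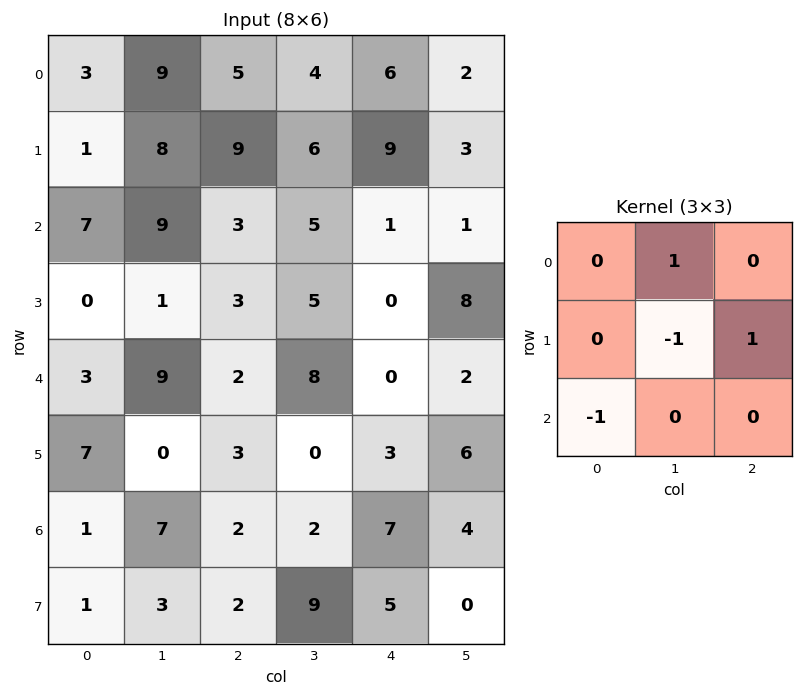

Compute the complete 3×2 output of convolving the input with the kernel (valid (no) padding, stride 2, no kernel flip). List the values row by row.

Output[0,0]: The receptive field on the input at this output position is [3 9 5 / 1 8 9 / 7 9 3]. Elementwise product with the kernel and sum: 9·1 + 8·-1 + 9·1 + 7·-1.
Output[0,1]: The receptive field on the input at this output position is [5 4 6 / 9 6 9 / 3 5 1]. Elementwise product with the kernel and sum: 4·1 + 6·-1 + 9·1 + 3·-1.

3 4
8 -2
11 9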